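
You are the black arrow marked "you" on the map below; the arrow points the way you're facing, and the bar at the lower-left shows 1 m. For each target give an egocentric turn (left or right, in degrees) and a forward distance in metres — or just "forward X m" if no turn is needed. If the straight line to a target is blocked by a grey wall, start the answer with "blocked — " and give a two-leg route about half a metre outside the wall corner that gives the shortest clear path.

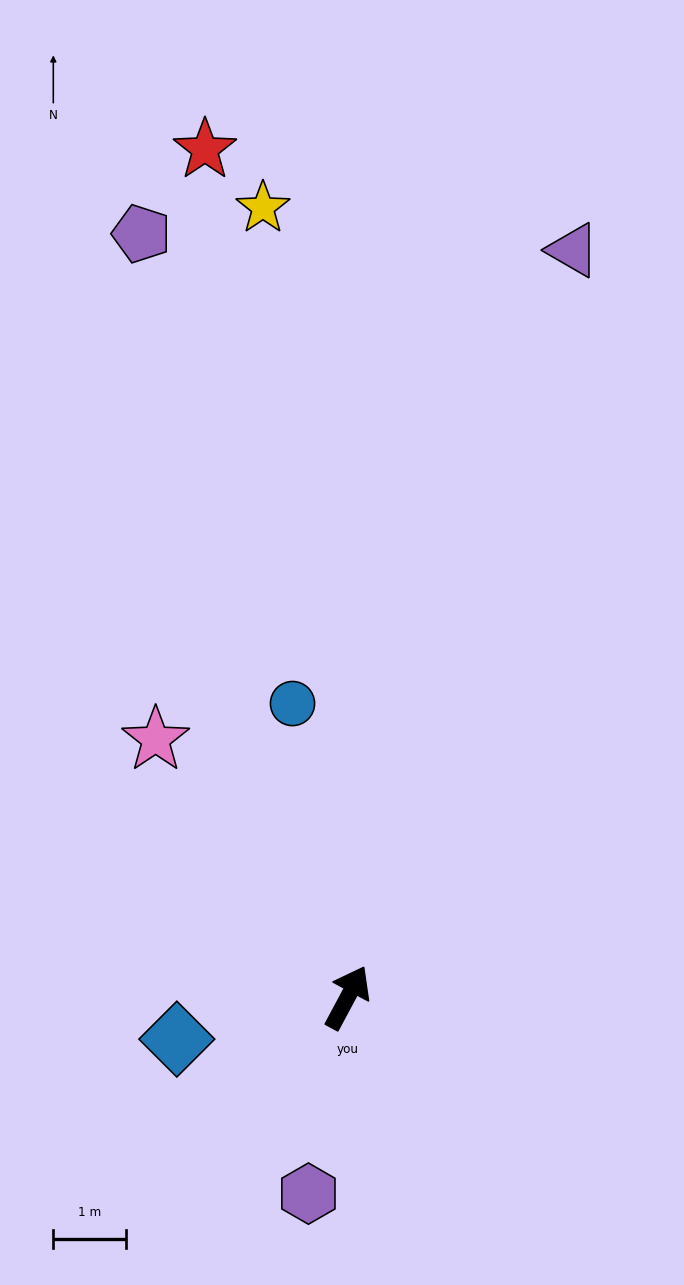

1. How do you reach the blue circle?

turn left 39°, forward 4.1 m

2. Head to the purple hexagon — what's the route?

turn right 163°, forward 2.7 m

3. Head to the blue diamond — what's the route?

turn left 132°, forward 2.4 m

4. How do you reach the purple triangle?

turn left 11°, forward 10.7 m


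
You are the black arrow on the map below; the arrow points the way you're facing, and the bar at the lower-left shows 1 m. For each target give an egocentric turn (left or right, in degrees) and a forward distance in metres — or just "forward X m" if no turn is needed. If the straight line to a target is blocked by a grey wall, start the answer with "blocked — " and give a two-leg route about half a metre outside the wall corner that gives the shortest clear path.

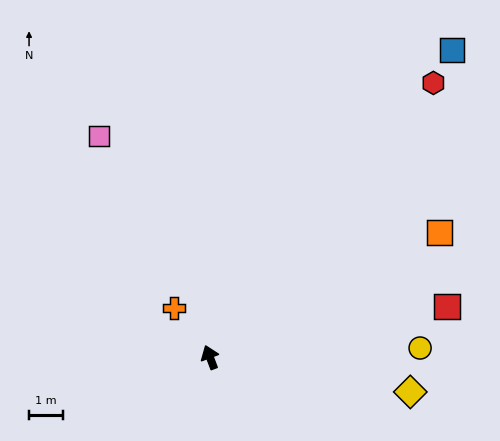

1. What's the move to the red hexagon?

turn right 60°, forward 10.6 m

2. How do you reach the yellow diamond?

turn right 121°, forward 6.1 m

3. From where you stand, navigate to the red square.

turn right 99°, forward 7.2 m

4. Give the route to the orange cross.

turn left 15°, forward 1.8 m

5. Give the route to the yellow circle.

turn right 108°, forward 6.3 m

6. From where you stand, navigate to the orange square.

turn right 82°, forward 7.8 m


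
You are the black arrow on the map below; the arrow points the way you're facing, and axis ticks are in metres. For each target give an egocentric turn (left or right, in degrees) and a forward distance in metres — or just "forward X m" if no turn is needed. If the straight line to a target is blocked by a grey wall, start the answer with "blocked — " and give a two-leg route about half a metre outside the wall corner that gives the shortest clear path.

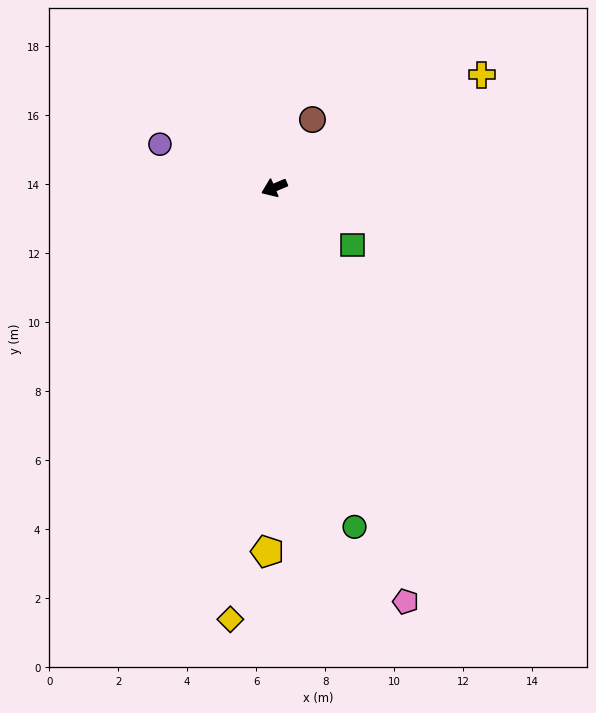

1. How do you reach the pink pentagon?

turn left 85°, forward 12.6 m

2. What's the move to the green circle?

turn left 80°, forward 10.1 m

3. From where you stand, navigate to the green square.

turn left 121°, forward 2.8 m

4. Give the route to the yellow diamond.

turn left 61°, forward 12.6 m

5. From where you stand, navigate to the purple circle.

turn right 44°, forward 3.5 m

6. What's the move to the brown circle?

turn right 142°, forward 2.3 m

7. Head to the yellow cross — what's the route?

turn right 174°, forward 6.9 m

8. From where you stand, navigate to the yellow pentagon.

turn left 66°, forward 10.6 m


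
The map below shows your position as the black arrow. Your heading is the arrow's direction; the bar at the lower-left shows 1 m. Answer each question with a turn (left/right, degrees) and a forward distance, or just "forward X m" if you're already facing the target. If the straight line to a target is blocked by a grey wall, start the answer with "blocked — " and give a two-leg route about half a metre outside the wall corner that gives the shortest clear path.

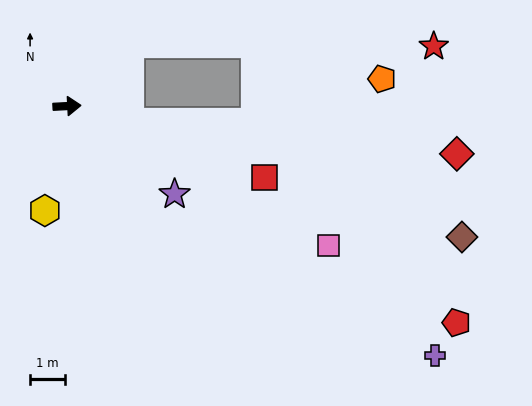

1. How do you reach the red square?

turn right 23°, forward 6.1 m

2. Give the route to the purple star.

turn right 42°, forward 4.0 m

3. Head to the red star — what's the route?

blocked — turn left 42°, forward 2.6 m, then turn right 46°, forward 8.8 m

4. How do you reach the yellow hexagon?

turn right 105°, forward 3.1 m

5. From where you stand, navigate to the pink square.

turn right 31°, forward 8.5 m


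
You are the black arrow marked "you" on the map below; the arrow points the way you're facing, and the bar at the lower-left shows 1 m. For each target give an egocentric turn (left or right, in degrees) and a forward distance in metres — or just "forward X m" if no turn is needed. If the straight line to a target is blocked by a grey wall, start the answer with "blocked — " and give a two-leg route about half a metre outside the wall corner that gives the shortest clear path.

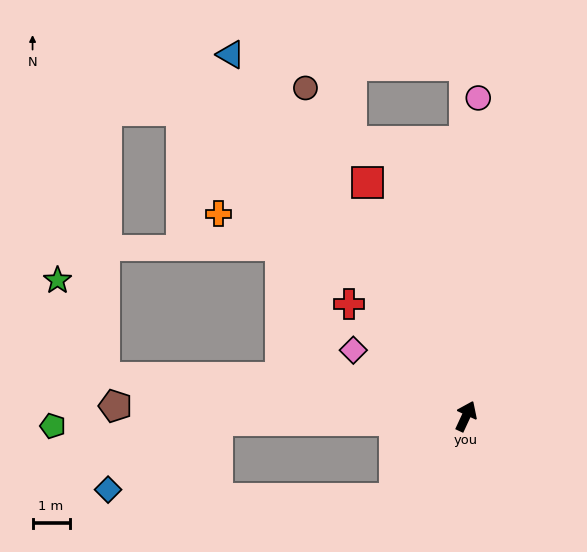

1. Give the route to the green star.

blocked — turn left 109°, forward 9.8 m, then turn right 58°, forward 2.9 m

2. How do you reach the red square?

turn left 48°, forward 6.9 m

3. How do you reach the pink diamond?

turn left 85°, forward 3.5 m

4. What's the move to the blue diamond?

blocked — turn left 116°, forward 6.7 m, then turn left 31°, forward 3.5 m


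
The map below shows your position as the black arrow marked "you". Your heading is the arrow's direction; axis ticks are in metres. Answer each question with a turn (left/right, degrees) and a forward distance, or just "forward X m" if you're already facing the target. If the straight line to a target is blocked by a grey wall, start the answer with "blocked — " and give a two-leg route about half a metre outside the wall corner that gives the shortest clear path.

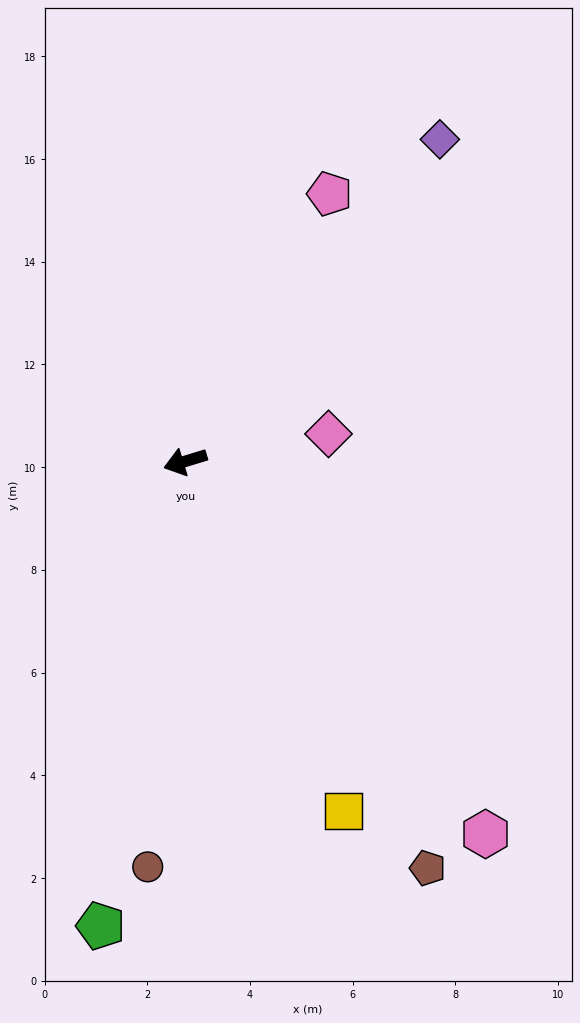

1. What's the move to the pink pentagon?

turn right 135°, forward 5.9 m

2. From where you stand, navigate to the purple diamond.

turn right 145°, forward 8.0 m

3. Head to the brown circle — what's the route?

turn left 68°, forward 7.9 m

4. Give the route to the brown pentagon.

turn left 104°, forward 9.2 m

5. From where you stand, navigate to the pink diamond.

turn left 174°, forward 2.8 m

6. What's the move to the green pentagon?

turn left 63°, forward 9.2 m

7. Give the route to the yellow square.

turn left 98°, forward 7.5 m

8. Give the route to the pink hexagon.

turn left 112°, forward 9.3 m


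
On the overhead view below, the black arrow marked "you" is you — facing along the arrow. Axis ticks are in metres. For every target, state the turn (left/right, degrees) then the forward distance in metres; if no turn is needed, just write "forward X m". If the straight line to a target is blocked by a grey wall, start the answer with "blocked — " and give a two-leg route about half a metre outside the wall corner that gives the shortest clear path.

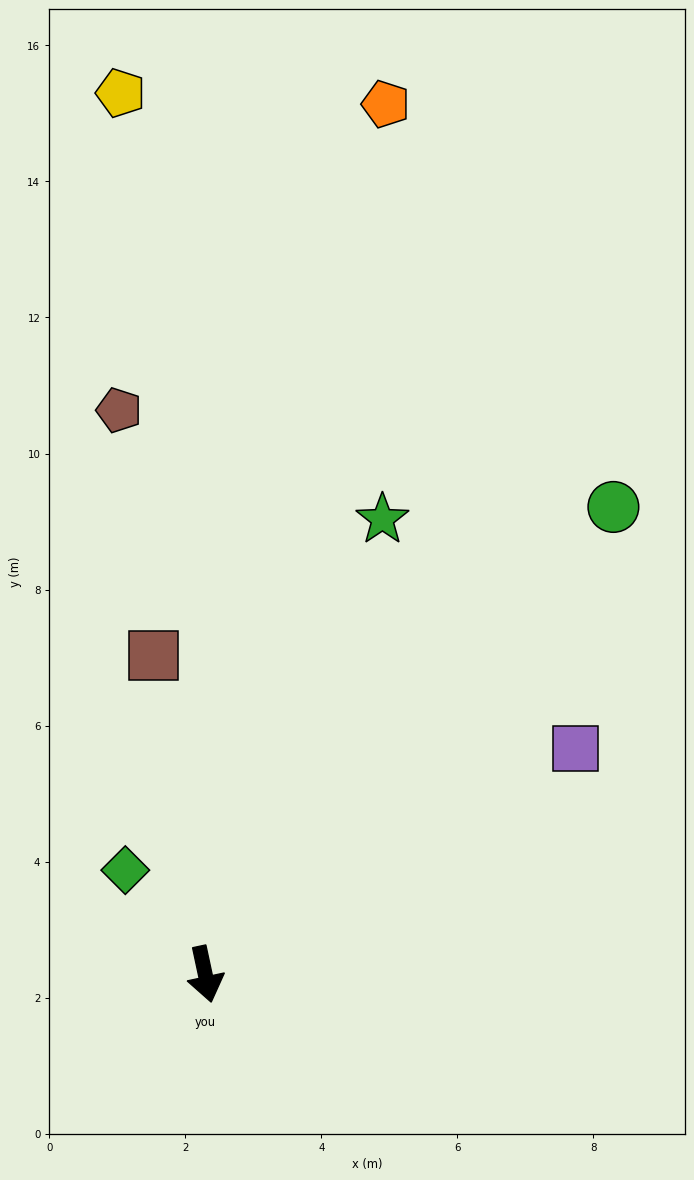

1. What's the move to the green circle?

turn left 127°, forward 9.1 m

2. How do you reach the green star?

turn left 147°, forward 7.2 m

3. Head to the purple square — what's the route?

turn left 109°, forward 6.4 m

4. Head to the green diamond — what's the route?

turn right 155°, forward 1.9 m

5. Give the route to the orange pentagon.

turn left 156°, forward 13.1 m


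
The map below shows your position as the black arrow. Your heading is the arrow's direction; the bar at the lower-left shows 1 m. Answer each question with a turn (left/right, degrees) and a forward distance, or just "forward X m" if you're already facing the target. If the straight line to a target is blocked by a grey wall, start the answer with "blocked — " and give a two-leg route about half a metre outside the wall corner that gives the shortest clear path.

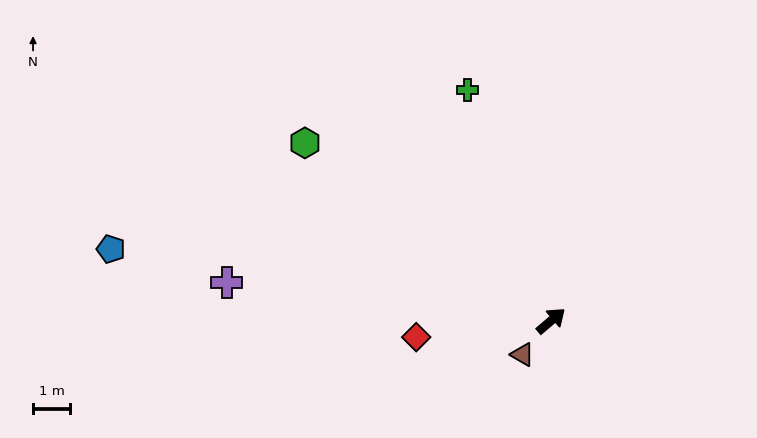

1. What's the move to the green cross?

turn left 69°, forward 6.6 m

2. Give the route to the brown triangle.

turn right 171°, forward 1.2 m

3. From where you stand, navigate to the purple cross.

turn left 133°, forward 8.8 m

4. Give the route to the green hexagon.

turn left 104°, forward 8.2 m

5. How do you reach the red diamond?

turn left 146°, forward 3.7 m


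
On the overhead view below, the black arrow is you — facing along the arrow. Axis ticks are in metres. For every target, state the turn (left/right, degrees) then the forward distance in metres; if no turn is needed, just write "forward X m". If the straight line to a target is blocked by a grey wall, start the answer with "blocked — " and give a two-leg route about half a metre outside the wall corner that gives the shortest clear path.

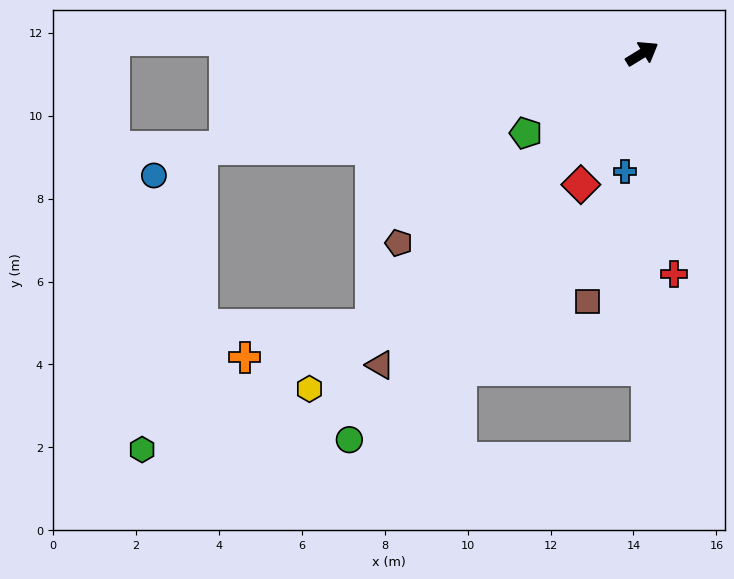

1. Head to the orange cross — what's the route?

blocked — turn right 166°, forward 9.2 m, then turn right 32°, forward 3.2 m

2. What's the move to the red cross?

turn right 113°, forward 5.4 m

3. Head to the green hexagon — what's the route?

blocked — turn right 166°, forward 9.2 m, then turn right 17°, forward 6.3 m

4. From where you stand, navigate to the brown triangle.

turn right 162°, forward 9.8 m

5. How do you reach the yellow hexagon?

turn right 166°, forward 11.4 m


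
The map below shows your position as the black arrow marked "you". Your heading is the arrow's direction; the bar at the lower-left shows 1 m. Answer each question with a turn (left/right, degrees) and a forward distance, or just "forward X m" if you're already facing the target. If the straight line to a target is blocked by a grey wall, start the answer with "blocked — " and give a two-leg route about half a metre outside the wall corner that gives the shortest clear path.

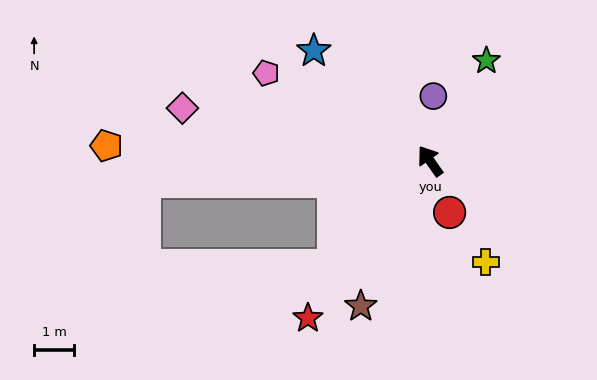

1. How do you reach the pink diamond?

turn left 43°, forward 6.4 m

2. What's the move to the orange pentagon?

turn left 52°, forward 8.1 m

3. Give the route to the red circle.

turn left 166°, forward 1.4 m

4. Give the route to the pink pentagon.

turn left 27°, forward 4.7 m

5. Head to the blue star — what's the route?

turn left 11°, forward 4.0 m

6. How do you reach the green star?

turn right 64°, forward 2.9 m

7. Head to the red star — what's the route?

turn left 107°, forward 5.0 m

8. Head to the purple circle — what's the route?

turn right 38°, forward 1.6 m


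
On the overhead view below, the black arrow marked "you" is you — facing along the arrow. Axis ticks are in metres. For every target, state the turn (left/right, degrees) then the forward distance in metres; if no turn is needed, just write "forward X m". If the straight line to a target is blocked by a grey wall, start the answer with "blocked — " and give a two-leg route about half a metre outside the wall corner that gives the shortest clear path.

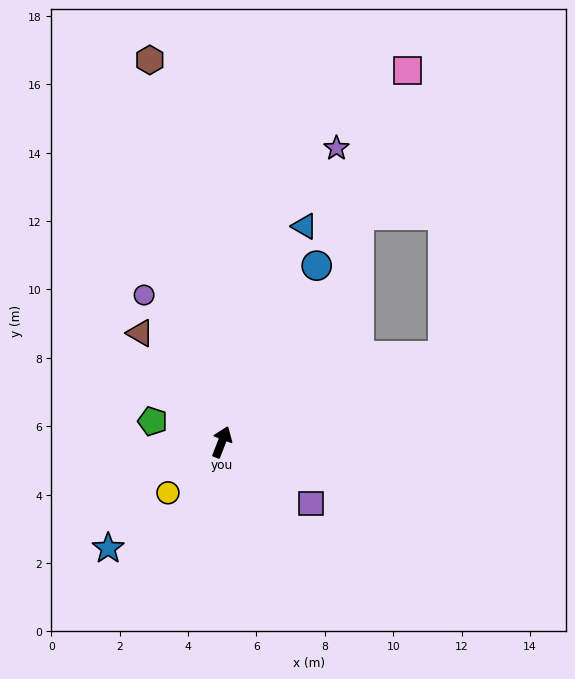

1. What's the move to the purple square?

turn right 103°, forward 3.2 m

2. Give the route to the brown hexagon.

turn left 32°, forward 11.4 m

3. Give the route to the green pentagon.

turn left 95°, forward 2.1 m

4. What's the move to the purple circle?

turn left 49°, forward 4.9 m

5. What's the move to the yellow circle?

turn left 155°, forward 2.2 m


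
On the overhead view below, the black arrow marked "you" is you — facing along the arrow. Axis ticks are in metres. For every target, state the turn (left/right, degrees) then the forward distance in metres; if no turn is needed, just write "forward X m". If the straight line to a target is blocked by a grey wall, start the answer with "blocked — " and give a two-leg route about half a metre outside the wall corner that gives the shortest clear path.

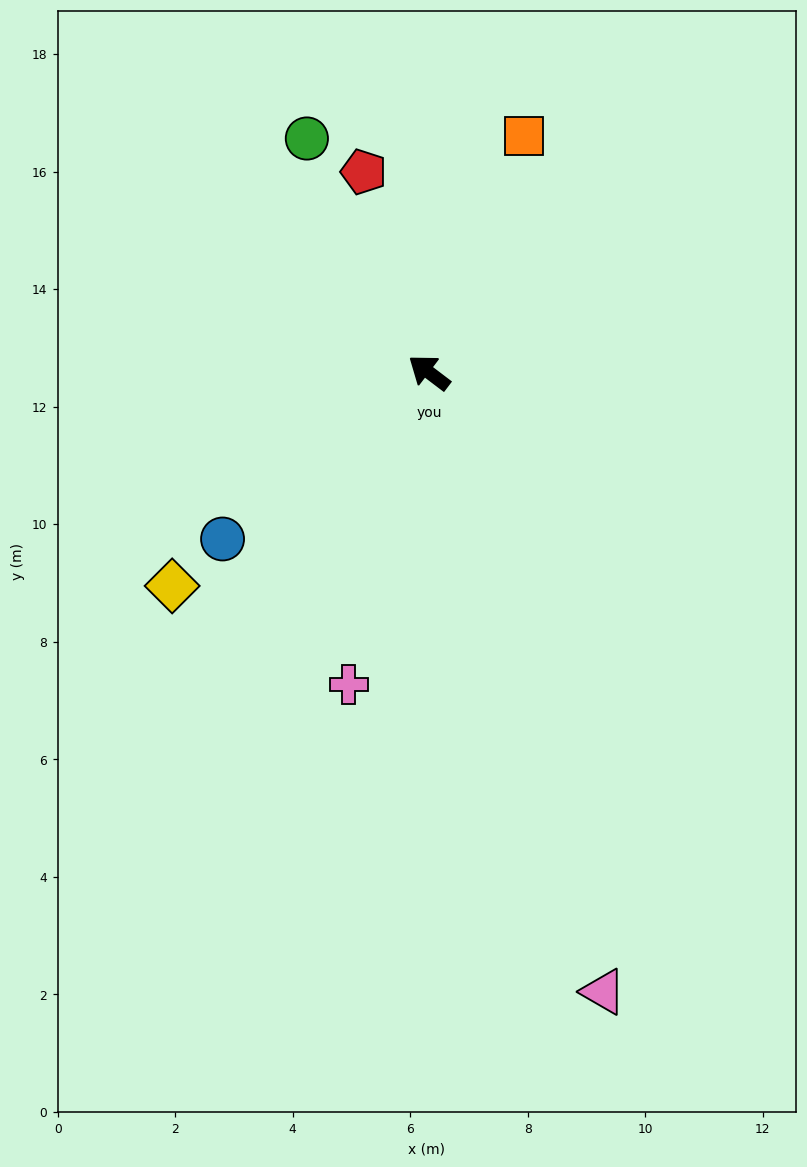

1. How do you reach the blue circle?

turn left 76°, forward 4.5 m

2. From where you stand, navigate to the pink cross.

turn left 113°, forward 5.5 m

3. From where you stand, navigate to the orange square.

turn right 75°, forward 4.3 m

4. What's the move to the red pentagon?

turn right 35°, forward 3.6 m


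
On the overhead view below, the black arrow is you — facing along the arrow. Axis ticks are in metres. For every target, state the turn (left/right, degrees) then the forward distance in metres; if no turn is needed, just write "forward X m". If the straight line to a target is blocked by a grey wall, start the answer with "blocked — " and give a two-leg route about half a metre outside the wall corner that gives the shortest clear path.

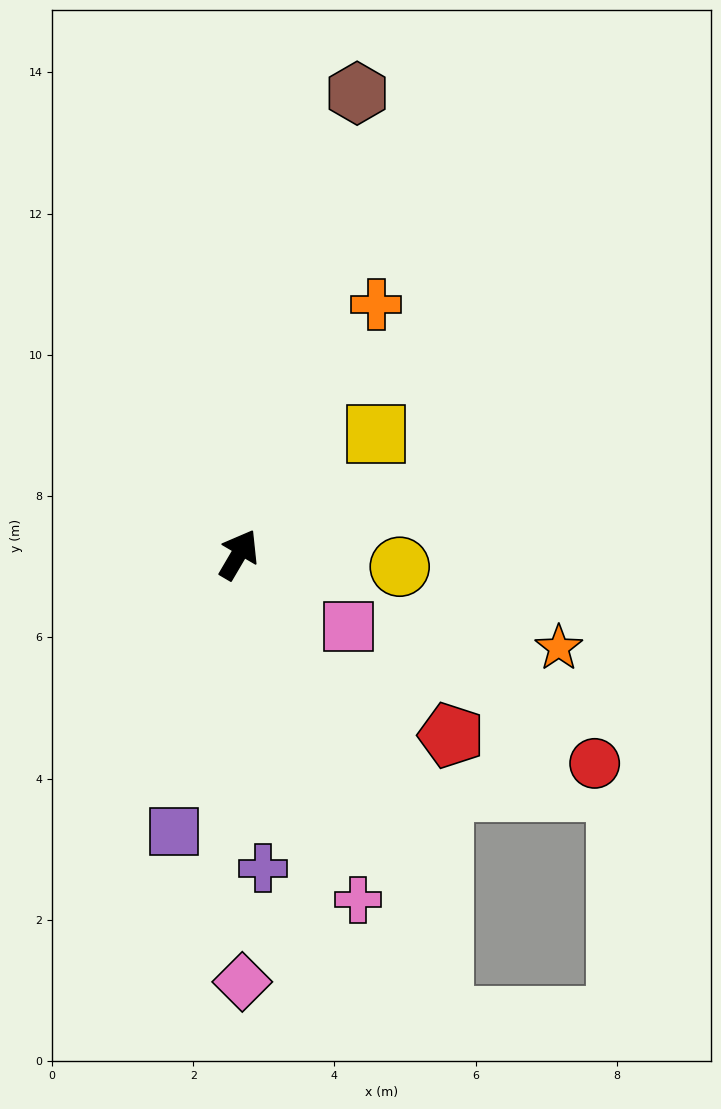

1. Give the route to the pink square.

turn right 93°, forward 1.9 m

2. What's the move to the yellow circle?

turn right 64°, forward 2.3 m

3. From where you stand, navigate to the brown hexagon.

turn left 16°, forward 6.7 m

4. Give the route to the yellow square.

turn right 18°, forward 2.6 m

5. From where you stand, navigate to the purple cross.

turn right 145°, forward 4.5 m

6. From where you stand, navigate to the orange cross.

forward 4.0 m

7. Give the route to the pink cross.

turn right 131°, forward 5.2 m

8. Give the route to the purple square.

turn right 163°, forward 4.0 m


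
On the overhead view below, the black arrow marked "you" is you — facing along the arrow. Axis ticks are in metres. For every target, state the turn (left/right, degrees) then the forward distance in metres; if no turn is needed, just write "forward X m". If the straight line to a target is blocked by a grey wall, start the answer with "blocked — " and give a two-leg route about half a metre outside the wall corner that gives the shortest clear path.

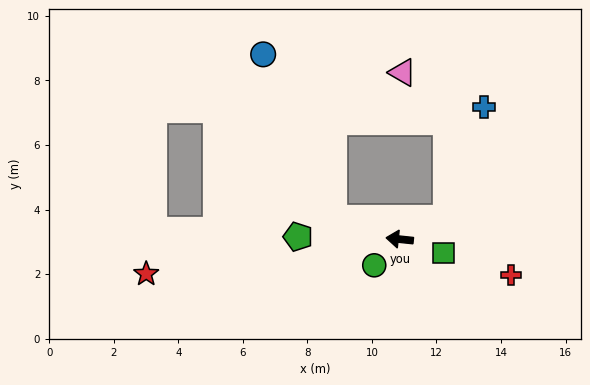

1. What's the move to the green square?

turn left 169°, forward 1.4 m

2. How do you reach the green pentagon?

turn left 5°, forward 3.2 m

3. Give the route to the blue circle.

blocked — turn right 11°, forward 2.1 m, then turn right 50°, forward 5.6 m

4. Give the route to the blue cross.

blocked — turn right 151°, forward 1.6 m, then turn left 49°, forward 3.7 m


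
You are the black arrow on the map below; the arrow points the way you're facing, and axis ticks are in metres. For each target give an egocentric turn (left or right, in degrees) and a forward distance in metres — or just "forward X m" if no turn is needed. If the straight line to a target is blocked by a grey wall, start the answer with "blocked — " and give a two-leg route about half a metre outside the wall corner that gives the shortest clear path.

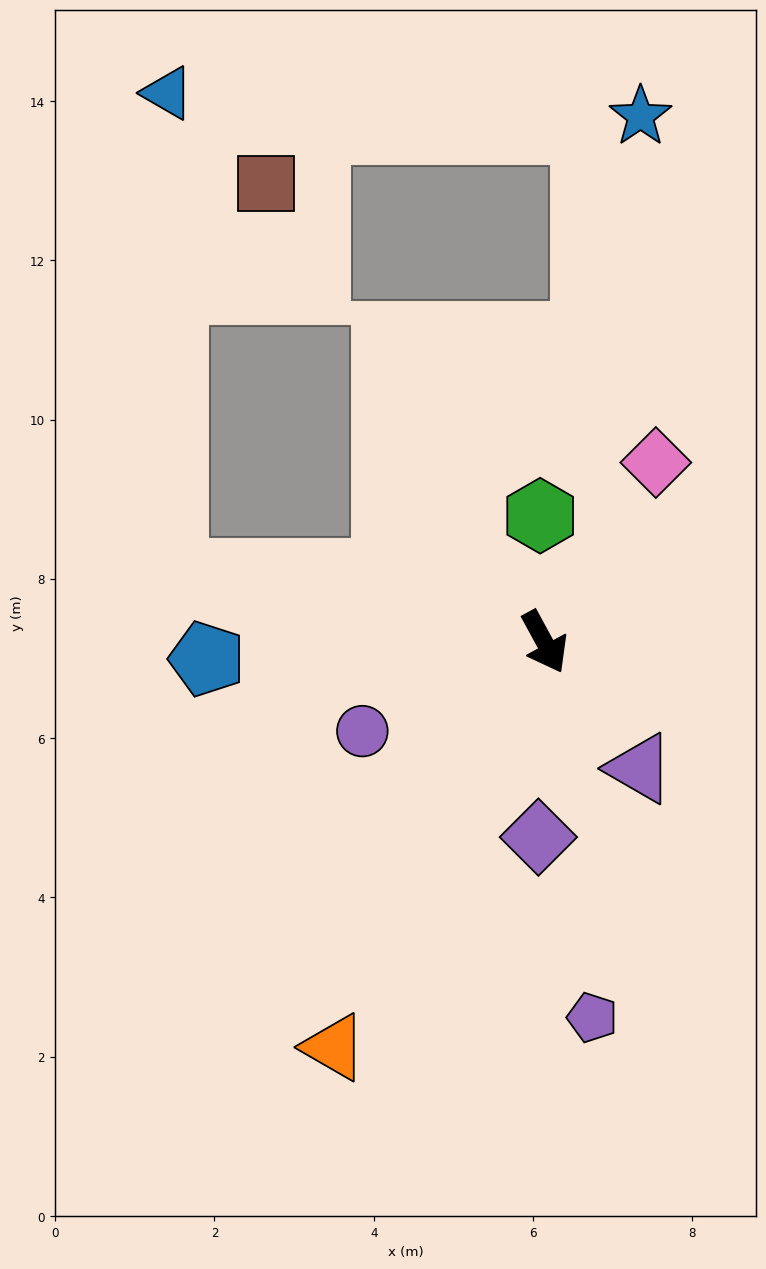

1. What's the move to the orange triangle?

turn right 56°, forward 5.7 m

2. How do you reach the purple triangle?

turn left 8°, forward 2.0 m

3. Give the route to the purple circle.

turn right 93°, forward 2.5 m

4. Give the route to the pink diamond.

turn left 120°, forward 2.7 m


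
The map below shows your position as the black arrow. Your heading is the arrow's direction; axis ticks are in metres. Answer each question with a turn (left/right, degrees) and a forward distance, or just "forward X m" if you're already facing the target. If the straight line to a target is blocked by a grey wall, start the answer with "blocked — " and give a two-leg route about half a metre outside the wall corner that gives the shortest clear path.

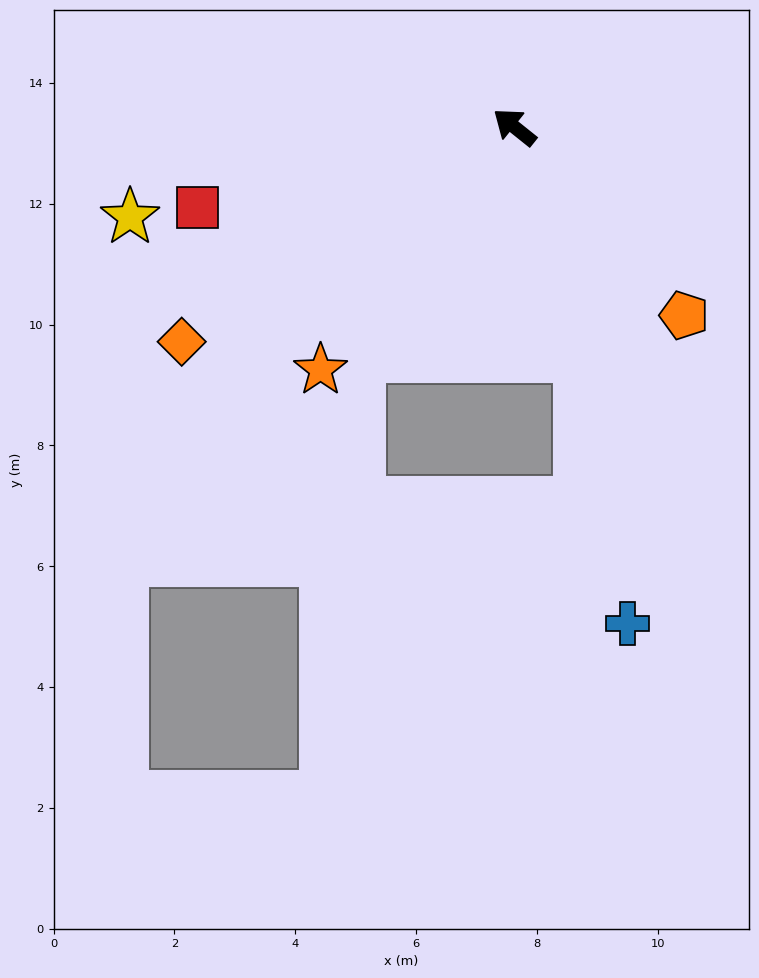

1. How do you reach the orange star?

turn left 90°, forward 5.1 m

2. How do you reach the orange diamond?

turn left 71°, forward 6.6 m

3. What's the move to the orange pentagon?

turn left 171°, forward 4.2 m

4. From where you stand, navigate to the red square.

turn left 53°, forward 5.4 m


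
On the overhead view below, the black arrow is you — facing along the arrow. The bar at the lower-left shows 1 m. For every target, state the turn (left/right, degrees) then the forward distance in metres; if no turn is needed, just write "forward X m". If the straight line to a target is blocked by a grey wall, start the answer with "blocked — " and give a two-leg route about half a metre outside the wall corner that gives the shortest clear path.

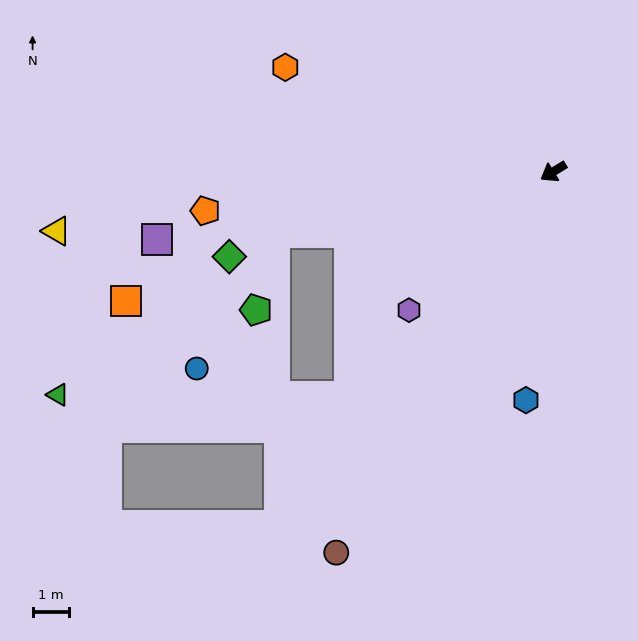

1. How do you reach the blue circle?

blocked — turn right 19°, forward 7.8 m, then turn left 48°, forward 4.3 m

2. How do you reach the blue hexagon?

turn left 52°, forward 6.3 m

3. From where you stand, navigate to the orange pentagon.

turn right 25°, forward 9.6 m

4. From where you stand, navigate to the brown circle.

turn left 29°, forward 12.0 m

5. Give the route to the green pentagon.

blocked — turn right 19°, forward 7.8 m, then turn left 64°, forward 2.2 m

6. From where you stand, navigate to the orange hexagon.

turn right 53°, forward 7.9 m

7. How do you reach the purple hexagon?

turn left 12°, forward 5.5 m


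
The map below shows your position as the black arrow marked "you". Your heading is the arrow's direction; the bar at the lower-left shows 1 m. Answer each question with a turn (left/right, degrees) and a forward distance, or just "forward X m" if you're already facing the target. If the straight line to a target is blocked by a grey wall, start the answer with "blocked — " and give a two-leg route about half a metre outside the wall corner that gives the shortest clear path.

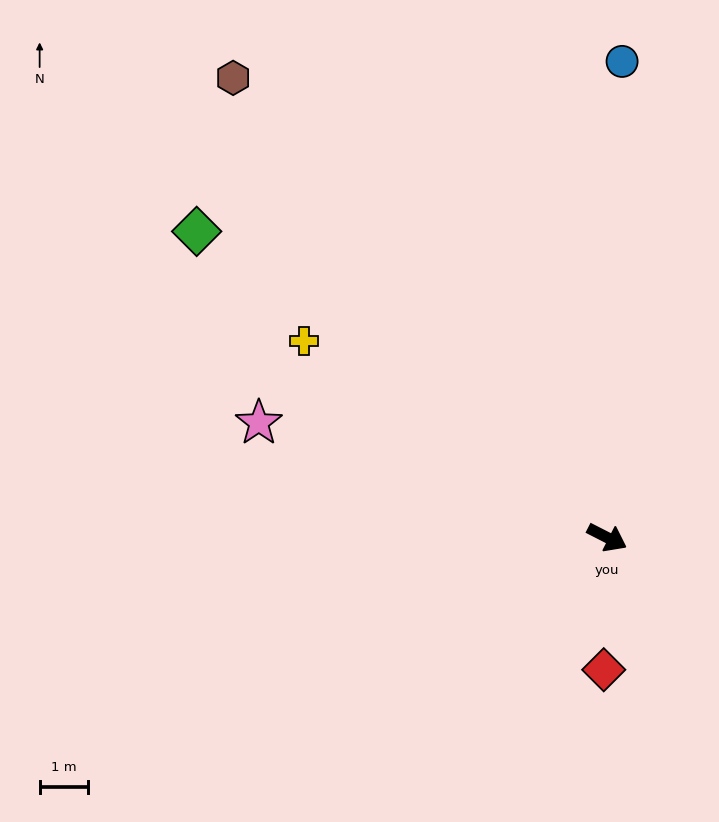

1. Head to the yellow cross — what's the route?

turn left 174°, forward 7.5 m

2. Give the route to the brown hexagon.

turn left 156°, forward 12.2 m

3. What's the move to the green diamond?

turn left 170°, forward 10.6 m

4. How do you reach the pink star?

turn right 171°, forward 7.6 m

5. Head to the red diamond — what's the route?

turn right 64°, forward 2.7 m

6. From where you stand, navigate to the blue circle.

turn left 115°, forward 9.8 m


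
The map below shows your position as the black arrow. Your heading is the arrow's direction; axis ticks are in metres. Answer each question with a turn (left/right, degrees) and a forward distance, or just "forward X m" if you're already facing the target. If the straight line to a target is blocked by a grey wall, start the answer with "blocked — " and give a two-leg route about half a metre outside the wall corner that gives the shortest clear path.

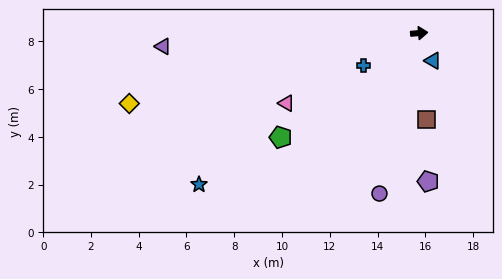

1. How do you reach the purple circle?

turn right 109°, forward 6.9 m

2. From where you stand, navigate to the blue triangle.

turn right 68°, forward 1.3 m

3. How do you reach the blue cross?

turn right 155°, forward 2.7 m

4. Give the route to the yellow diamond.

turn right 171°, forward 12.5 m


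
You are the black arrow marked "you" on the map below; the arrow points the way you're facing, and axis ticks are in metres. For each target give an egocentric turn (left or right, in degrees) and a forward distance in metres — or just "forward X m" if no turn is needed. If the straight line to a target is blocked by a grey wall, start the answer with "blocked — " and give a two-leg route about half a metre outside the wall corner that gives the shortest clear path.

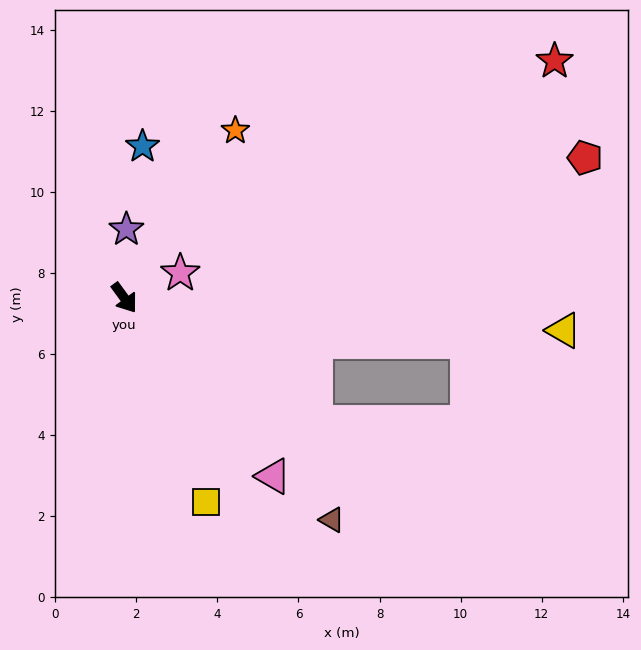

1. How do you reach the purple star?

turn left 142°, forward 1.7 m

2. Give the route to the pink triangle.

turn left 4°, forward 5.7 m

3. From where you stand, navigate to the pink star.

turn left 78°, forward 1.5 m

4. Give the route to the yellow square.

turn right 14°, forward 5.4 m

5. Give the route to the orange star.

turn left 110°, forward 5.0 m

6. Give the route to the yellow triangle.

turn left 50°, forward 10.9 m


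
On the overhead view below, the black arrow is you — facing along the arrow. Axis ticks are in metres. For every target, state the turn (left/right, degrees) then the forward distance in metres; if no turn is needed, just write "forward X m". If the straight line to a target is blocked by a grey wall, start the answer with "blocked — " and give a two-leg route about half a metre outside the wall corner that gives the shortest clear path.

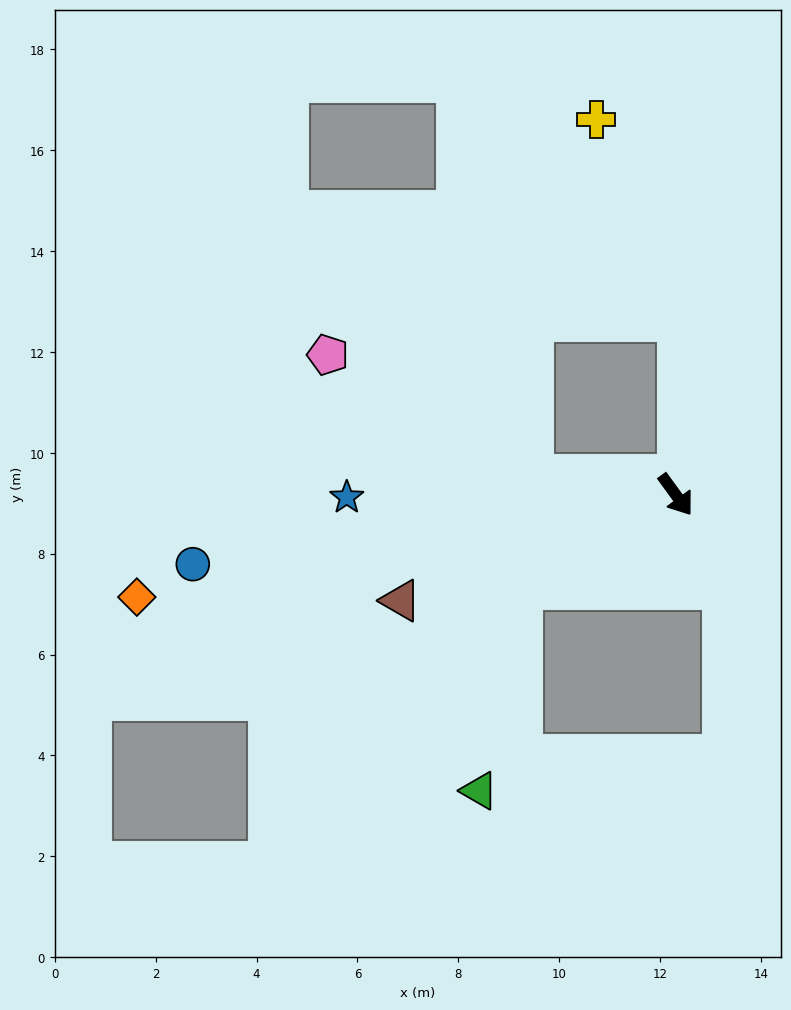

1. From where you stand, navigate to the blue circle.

turn right 118°, forward 9.7 m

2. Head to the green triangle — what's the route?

blocked — turn right 95°, forward 3.6 m, then turn left 47°, forward 4.1 m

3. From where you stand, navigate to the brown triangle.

turn right 105°, forward 5.8 m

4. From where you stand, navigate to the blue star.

turn right 126°, forward 6.5 m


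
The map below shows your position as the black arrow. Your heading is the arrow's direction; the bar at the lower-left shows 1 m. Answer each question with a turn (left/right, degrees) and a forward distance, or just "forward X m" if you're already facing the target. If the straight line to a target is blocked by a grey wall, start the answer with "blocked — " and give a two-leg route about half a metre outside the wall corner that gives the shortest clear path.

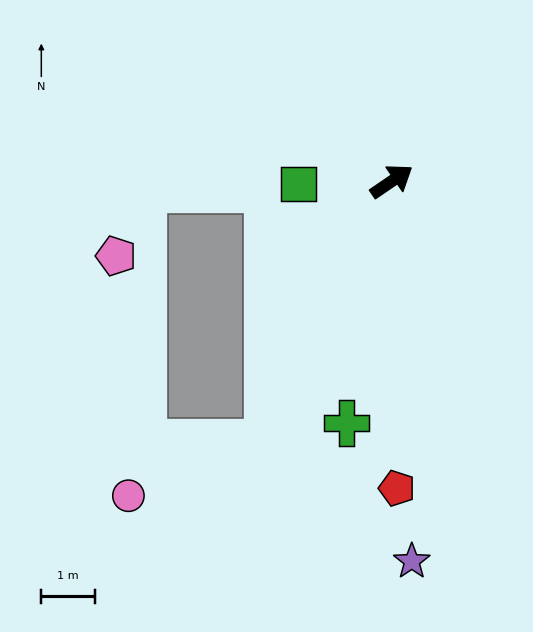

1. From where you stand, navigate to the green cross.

turn right 135°, forward 4.6 m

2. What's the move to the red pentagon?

turn right 123°, forward 5.7 m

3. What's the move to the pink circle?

blocked — turn right 150°, forward 5.4 m, then turn right 43°, forward 2.8 m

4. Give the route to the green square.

turn left 147°, forward 1.7 m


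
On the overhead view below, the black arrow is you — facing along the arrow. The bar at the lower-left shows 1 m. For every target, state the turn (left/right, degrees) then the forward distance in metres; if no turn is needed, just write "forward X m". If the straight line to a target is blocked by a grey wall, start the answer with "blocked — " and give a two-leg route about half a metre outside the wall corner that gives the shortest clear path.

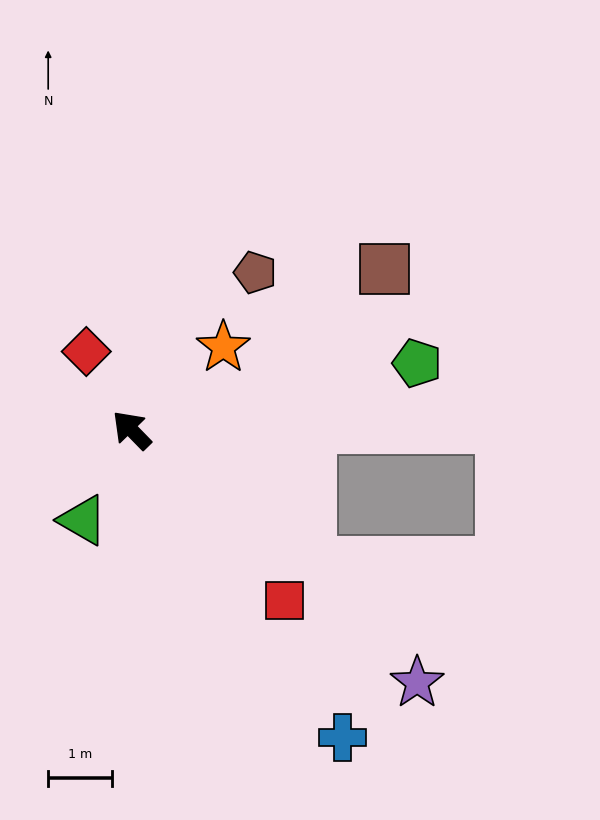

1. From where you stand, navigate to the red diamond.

turn right 14°, forward 1.4 m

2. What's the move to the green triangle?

turn left 107°, forward 1.6 m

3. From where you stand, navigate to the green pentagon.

turn right 121°, forward 4.6 m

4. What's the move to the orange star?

turn right 92°, forward 1.9 m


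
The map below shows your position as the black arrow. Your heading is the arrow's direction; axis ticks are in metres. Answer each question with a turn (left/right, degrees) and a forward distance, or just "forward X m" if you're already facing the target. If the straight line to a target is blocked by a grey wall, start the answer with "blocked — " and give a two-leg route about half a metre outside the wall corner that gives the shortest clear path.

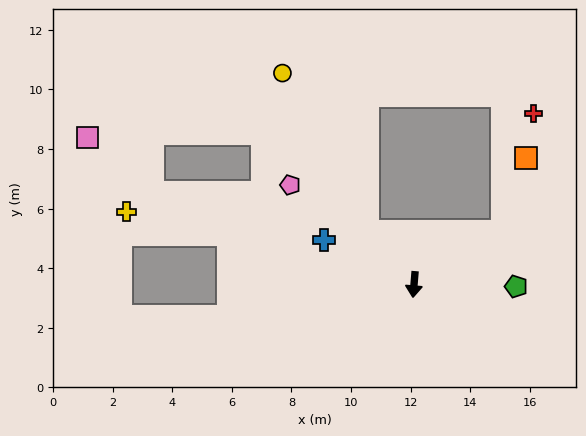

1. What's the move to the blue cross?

turn right 112°, forward 3.4 m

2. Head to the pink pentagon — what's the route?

turn right 124°, forward 5.3 m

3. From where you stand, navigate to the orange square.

blocked — turn left 125°, forward 3.5 m, then turn left 43°, forward 2.6 m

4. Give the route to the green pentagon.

turn left 94°, forward 3.4 m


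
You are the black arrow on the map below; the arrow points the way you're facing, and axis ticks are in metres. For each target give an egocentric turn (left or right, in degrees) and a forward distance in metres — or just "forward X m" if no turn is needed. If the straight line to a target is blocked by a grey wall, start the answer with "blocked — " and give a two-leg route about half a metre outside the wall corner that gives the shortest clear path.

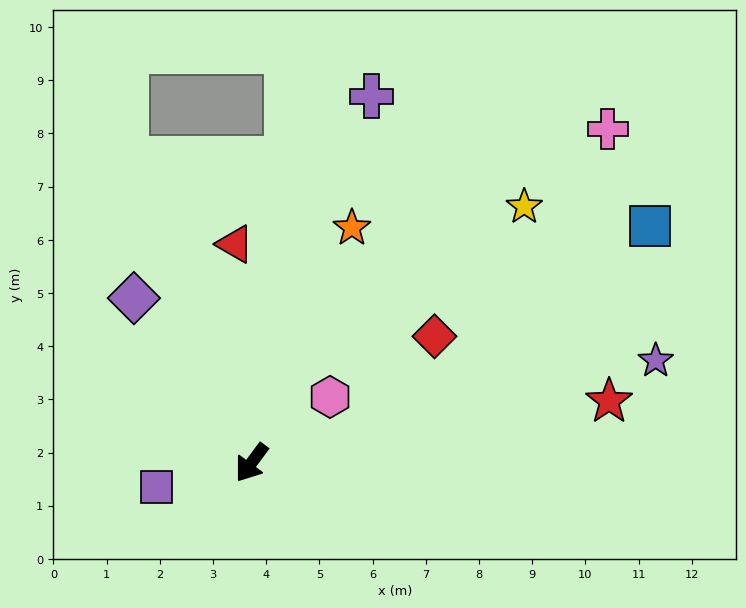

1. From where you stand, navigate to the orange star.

turn right 167°, forward 4.8 m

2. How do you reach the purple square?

turn right 39°, forward 1.8 m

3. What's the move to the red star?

turn left 136°, forward 6.8 m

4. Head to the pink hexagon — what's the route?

turn left 166°, forward 1.9 m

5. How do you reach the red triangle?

turn right 139°, forward 4.1 m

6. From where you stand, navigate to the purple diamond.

turn right 108°, forward 3.8 m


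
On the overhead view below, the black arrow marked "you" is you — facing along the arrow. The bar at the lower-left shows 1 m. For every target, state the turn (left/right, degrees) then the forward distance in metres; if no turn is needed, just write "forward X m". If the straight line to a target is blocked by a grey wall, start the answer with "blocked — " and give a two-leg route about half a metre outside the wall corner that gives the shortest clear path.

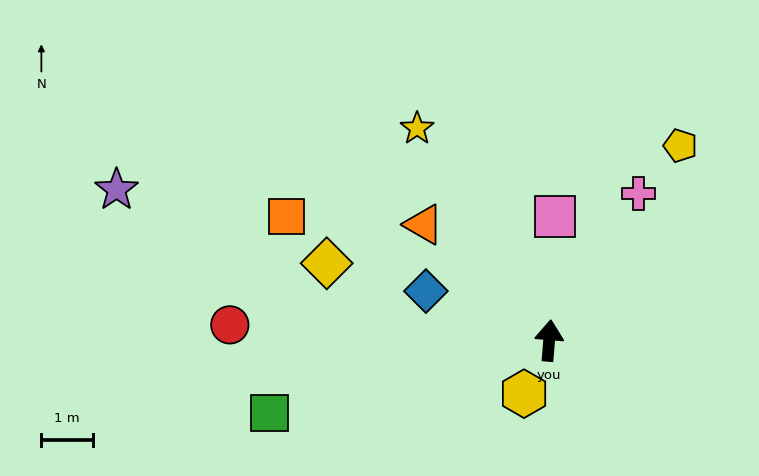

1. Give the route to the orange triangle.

turn left 52°, forward 3.3 m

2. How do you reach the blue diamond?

turn left 73°, forward 2.6 m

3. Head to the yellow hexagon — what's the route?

turn left 159°, forward 1.1 m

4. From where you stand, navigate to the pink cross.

turn right 27°, forward 3.4 m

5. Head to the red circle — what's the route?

turn left 92°, forward 6.2 m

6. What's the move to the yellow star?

turn left 37°, forward 4.9 m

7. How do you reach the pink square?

turn left 2°, forward 2.4 m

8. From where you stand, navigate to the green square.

turn left 109°, forward 5.6 m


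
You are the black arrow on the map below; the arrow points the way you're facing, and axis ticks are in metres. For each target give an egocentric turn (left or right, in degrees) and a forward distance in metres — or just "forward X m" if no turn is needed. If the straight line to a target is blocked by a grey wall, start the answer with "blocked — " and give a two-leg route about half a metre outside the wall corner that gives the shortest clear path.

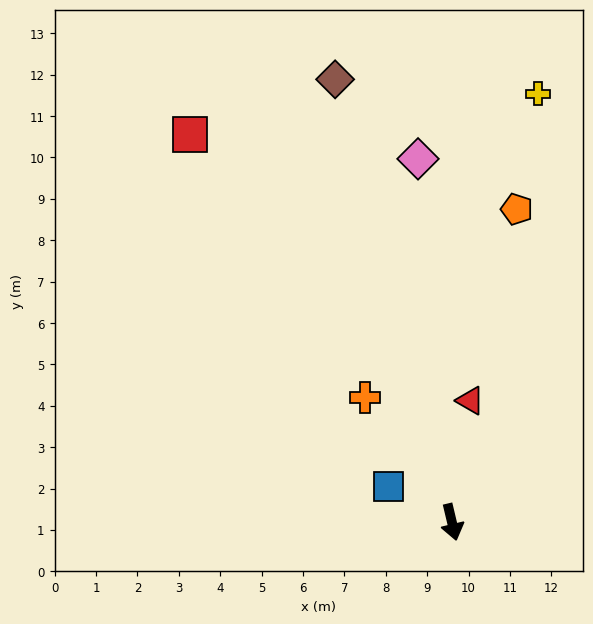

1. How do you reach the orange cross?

turn right 158°, forward 3.7 m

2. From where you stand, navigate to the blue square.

turn right 133°, forward 1.8 m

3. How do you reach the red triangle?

turn left 158°, forward 3.0 m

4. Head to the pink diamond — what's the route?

turn left 172°, forward 8.8 m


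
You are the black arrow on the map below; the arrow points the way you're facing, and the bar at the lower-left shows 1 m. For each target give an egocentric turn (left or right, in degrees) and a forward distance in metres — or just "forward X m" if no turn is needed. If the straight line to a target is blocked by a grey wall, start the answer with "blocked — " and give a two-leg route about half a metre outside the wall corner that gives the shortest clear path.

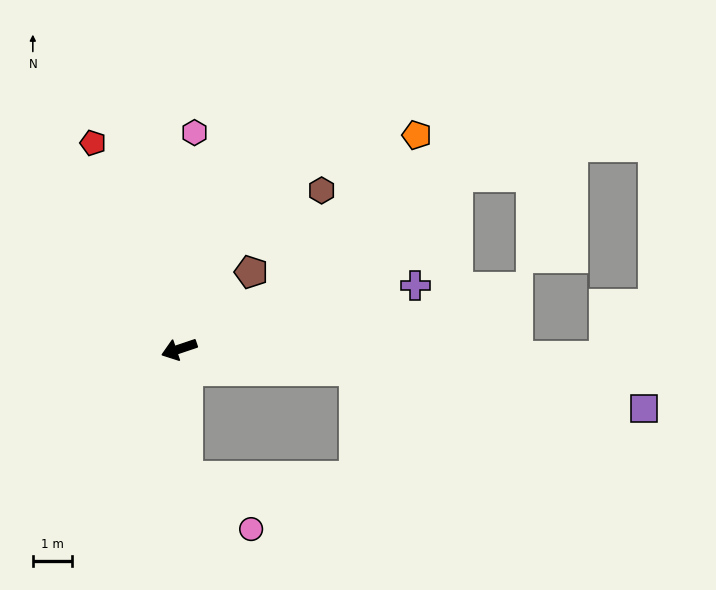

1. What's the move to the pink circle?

blocked — turn left 75°, forward 3.3 m, then turn left 48°, forward 2.1 m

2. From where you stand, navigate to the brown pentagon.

turn right 152°, forward 2.7 m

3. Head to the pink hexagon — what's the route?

turn right 113°, forward 5.6 m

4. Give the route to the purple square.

turn left 154°, forward 12.1 m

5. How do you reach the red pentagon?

turn right 86°, forward 5.8 m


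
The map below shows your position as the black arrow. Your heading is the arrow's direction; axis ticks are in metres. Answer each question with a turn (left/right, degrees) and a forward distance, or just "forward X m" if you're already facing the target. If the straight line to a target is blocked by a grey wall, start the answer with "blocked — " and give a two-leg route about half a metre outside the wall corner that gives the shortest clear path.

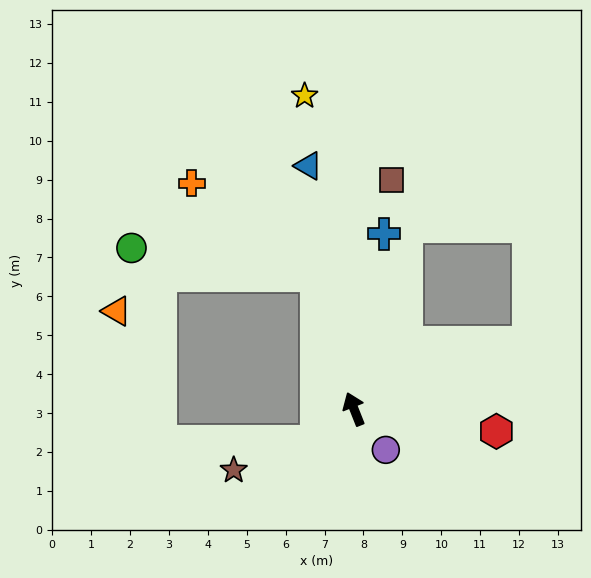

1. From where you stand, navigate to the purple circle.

turn right 164°, forward 1.3 m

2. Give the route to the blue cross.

turn right 31°, forward 4.6 m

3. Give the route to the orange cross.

blocked — turn right 6°, forward 3.6 m, then turn left 38°, forward 4.0 m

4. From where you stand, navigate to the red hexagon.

turn right 121°, forward 3.7 m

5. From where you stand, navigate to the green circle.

blocked — turn right 6°, forward 3.6 m, then turn left 66°, forward 4.8 m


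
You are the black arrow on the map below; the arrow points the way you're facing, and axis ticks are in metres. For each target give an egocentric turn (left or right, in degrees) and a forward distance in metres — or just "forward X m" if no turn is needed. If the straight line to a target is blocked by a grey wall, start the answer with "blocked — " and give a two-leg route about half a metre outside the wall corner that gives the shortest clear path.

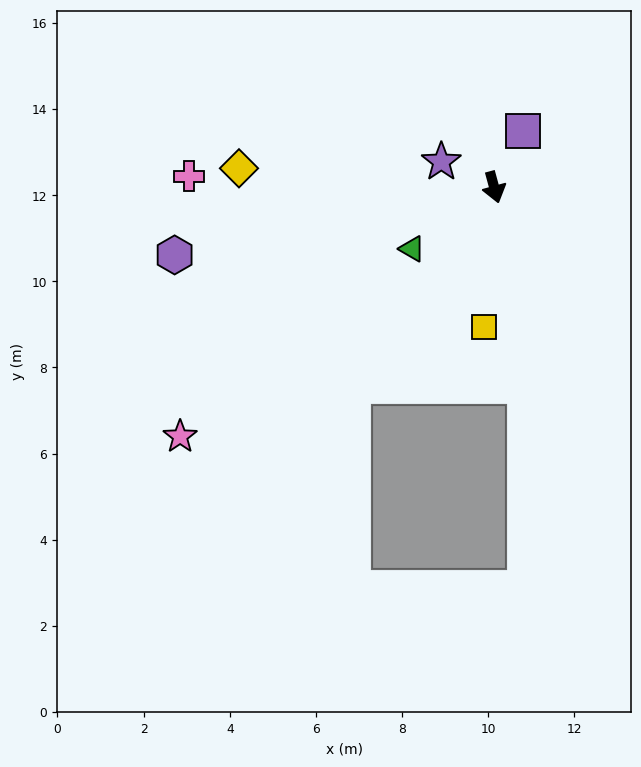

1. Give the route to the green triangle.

turn right 68°, forward 2.4 m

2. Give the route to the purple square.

turn left 137°, forward 1.5 m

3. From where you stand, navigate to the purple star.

turn right 131°, forward 1.4 m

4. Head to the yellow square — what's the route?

turn right 19°, forward 3.3 m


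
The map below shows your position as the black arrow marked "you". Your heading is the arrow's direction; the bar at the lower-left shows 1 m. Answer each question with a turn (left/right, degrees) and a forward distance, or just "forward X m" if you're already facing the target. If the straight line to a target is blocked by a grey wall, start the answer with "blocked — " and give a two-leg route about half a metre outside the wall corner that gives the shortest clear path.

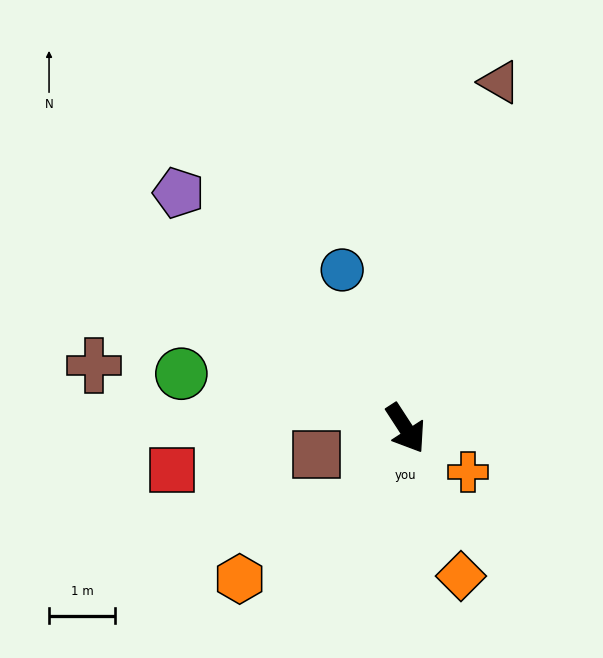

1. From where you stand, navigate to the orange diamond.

turn right 13°, forward 2.4 m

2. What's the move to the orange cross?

turn left 22°, forward 1.2 m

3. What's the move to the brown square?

turn right 107°, forward 1.4 m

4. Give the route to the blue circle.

turn left 169°, forward 2.6 m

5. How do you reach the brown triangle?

turn left 132°, forward 5.4 m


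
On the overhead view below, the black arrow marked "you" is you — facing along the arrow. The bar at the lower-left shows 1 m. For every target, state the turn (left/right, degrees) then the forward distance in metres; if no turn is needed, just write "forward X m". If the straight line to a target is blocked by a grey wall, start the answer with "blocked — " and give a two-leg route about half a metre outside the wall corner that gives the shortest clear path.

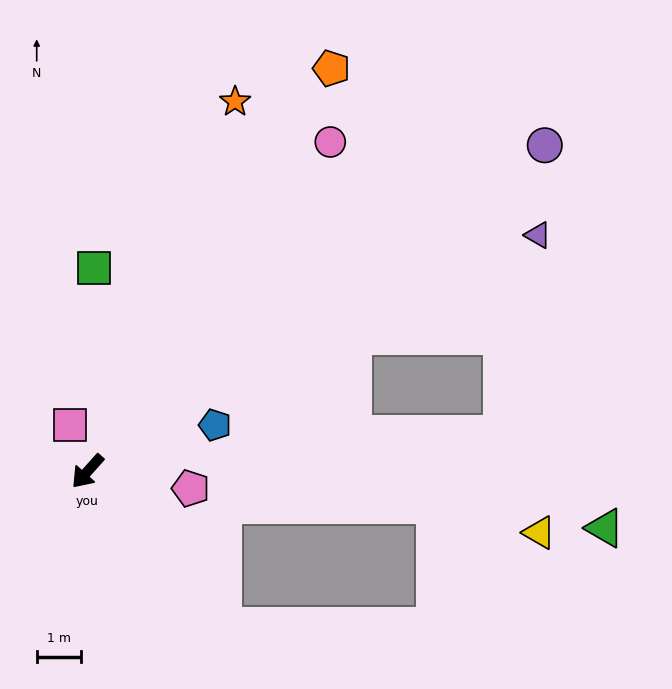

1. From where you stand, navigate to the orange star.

turn right 160°, forward 8.9 m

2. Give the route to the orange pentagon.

turn right 169°, forward 10.6 m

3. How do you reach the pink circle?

turn right 175°, forward 9.2 m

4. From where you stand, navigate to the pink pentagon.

turn left 122°, forward 2.3 m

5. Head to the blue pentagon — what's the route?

turn left 152°, forward 3.0 m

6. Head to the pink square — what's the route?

turn right 117°, forward 1.1 m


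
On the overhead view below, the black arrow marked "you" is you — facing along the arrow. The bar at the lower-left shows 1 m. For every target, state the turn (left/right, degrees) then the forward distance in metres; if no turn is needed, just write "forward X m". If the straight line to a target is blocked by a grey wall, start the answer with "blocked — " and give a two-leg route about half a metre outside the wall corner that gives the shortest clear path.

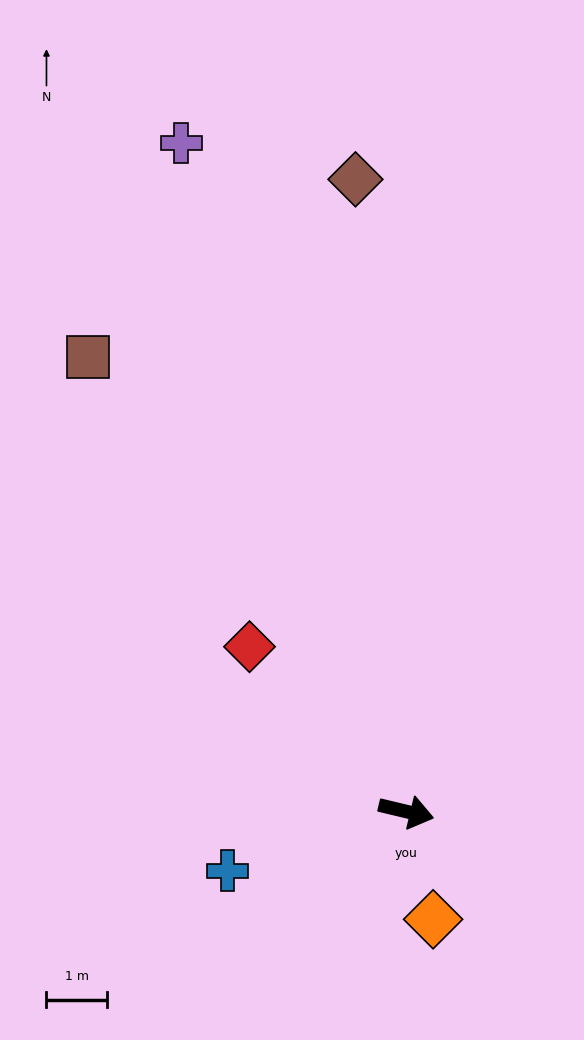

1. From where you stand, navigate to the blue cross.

turn right 148°, forward 3.1 m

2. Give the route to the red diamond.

turn left 147°, forward 3.7 m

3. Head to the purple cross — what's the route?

turn left 122°, forward 11.6 m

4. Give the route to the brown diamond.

turn left 108°, forward 10.4 m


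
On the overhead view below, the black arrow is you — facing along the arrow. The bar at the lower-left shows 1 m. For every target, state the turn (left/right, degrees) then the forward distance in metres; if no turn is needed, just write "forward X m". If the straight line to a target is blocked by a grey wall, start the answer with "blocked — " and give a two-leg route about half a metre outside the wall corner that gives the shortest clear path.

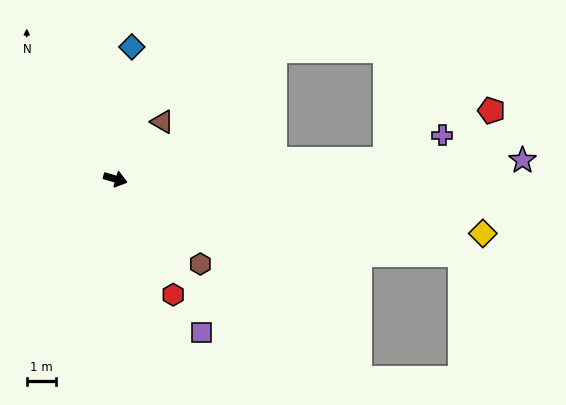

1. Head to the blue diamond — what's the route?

turn left 99°, forward 4.6 m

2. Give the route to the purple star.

turn left 19°, forward 14.1 m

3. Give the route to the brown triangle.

turn left 67°, forward 2.6 m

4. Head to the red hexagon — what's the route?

turn right 47°, forward 4.5 m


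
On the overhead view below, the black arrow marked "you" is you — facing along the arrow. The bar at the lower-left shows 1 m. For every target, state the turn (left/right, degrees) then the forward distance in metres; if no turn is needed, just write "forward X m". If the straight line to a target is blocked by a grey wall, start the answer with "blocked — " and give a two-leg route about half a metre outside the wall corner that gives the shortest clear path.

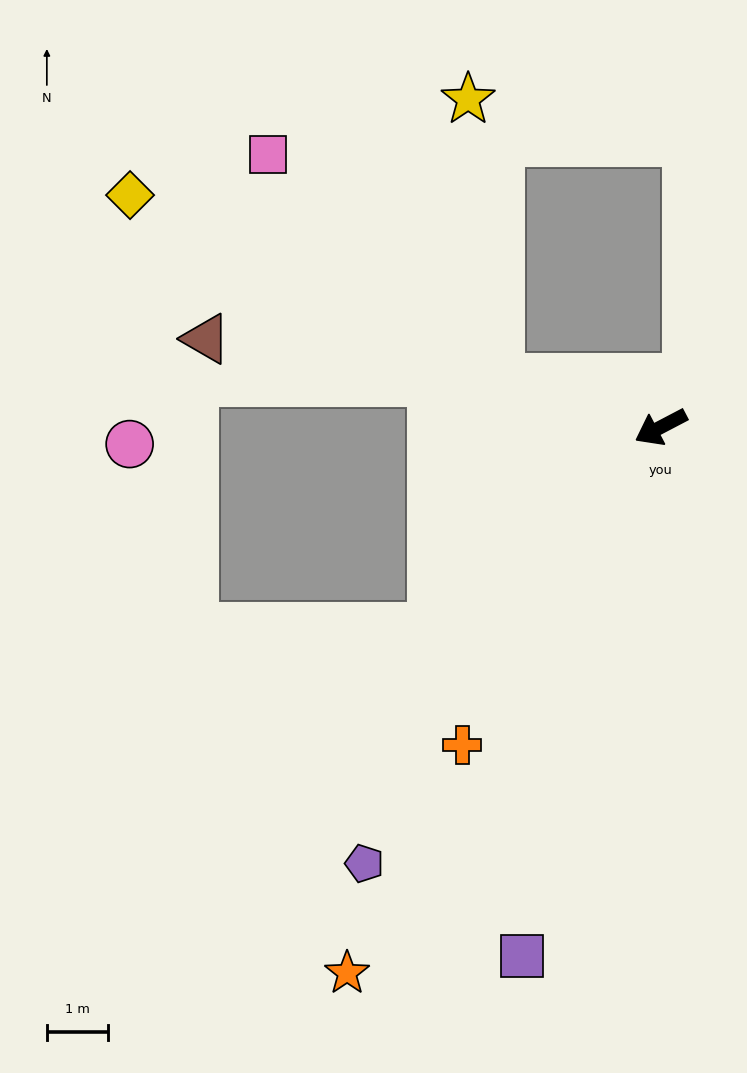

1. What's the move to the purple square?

turn left 48°, forward 9.0 m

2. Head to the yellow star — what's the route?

blocked — turn right 44°, forward 2.8 m, then turn right 67°, forward 4.6 m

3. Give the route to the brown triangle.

turn right 39°, forward 7.6 m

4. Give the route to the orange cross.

turn left 30°, forward 6.2 m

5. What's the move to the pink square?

blocked — turn right 44°, forward 2.8 m, then turn right 28°, forward 5.3 m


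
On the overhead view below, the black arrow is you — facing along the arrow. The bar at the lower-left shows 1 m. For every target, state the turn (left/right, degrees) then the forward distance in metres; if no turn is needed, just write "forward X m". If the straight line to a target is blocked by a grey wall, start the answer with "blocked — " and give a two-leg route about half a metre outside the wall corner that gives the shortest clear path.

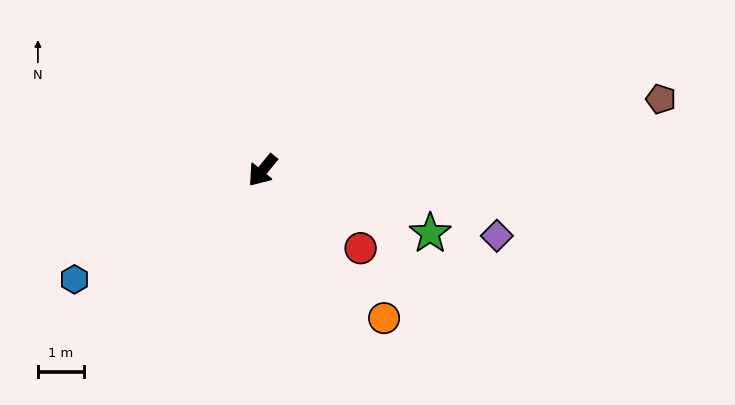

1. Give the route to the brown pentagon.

turn left 140°, forward 8.8 m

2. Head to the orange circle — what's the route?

turn left 79°, forward 4.2 m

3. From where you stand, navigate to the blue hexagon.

turn right 20°, forward 4.7 m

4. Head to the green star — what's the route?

turn left 109°, forward 3.9 m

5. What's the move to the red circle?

turn left 91°, forward 2.7 m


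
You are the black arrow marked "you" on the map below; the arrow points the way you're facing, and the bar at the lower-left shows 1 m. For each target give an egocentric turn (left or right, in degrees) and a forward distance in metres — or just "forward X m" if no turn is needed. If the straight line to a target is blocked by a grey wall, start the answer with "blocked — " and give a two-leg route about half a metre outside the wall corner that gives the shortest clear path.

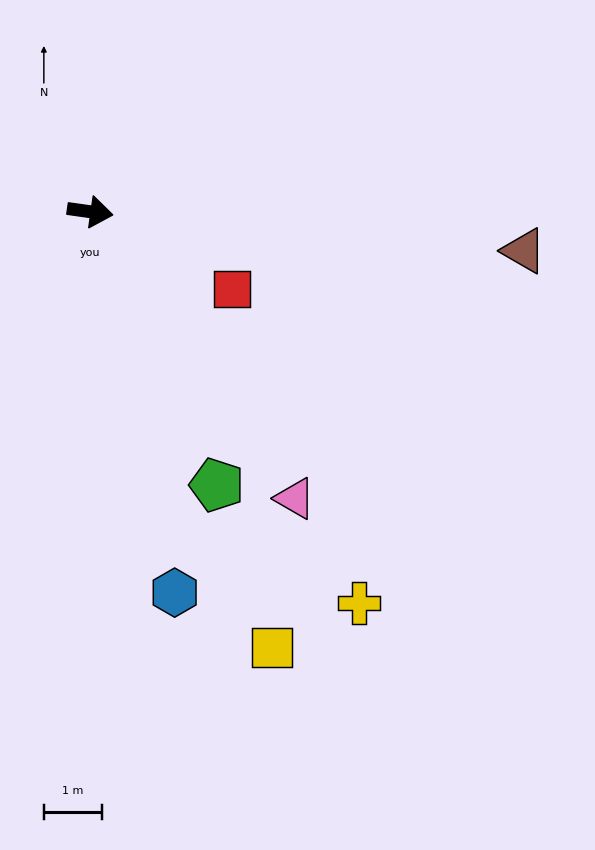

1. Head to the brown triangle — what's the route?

turn left 3°, forward 7.5 m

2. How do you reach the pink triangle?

turn right 46°, forward 6.0 m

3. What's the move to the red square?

turn right 20°, forward 2.8 m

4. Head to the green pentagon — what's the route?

turn right 57°, forward 5.2 m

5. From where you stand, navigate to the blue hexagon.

turn right 69°, forward 6.7 m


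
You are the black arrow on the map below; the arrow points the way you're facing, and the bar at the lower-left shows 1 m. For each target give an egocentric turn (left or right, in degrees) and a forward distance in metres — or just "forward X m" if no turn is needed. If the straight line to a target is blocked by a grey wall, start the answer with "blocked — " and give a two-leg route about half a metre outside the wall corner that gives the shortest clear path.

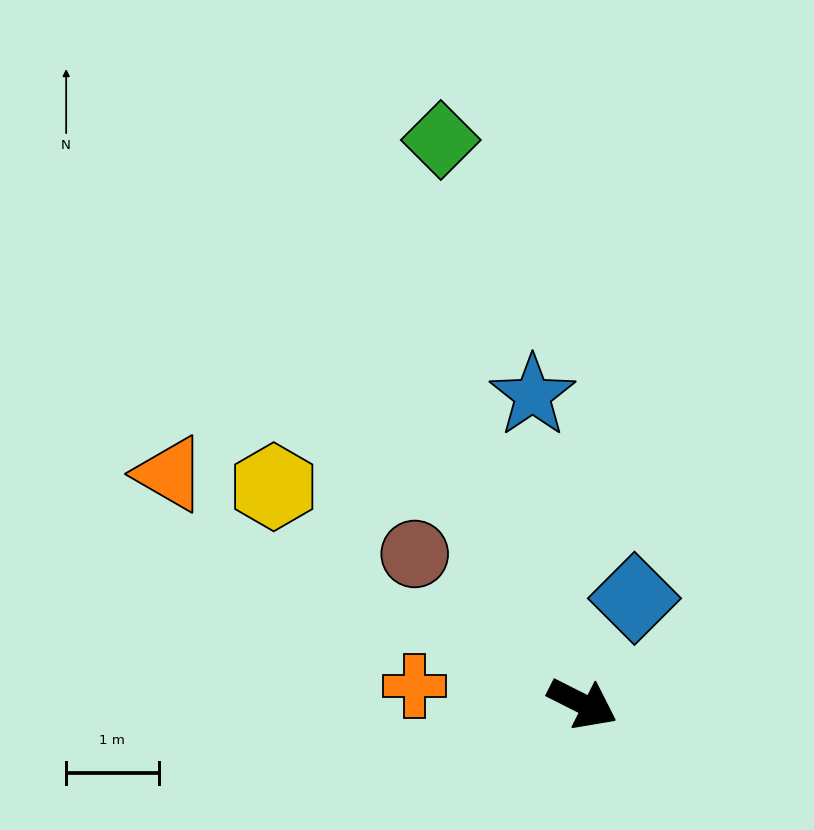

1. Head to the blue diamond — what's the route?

turn left 91°, forward 1.3 m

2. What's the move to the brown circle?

turn left 165°, forward 2.4 m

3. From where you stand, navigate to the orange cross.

turn right 159°, forward 1.8 m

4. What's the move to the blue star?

turn left 126°, forward 3.4 m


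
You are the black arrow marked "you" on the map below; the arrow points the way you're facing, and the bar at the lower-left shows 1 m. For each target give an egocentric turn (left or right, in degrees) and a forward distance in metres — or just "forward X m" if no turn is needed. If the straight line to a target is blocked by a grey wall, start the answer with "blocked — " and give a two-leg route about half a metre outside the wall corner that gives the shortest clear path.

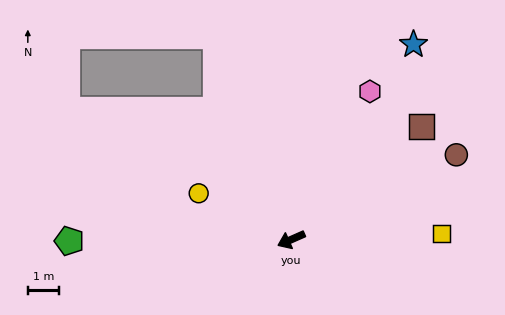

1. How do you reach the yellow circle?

turn right 50°, forward 3.3 m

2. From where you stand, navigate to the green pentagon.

turn right 23°, forward 7.0 m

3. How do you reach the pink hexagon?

turn right 142°, forward 5.3 m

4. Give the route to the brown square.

turn right 163°, forward 5.5 m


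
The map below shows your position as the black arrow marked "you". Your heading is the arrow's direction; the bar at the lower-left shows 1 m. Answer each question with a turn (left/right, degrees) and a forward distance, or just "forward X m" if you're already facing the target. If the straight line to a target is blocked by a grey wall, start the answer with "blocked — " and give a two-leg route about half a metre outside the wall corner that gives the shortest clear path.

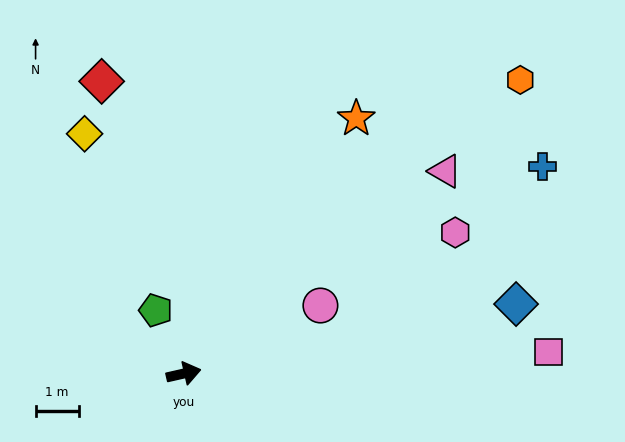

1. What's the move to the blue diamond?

forward 7.9 m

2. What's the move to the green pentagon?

turn left 101°, forward 1.6 m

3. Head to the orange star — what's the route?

turn left 43°, forward 7.2 m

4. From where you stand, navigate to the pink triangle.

turn left 25°, forward 7.7 m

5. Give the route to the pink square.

turn right 9°, forward 8.5 m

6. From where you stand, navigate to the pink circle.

turn left 14°, forward 3.5 m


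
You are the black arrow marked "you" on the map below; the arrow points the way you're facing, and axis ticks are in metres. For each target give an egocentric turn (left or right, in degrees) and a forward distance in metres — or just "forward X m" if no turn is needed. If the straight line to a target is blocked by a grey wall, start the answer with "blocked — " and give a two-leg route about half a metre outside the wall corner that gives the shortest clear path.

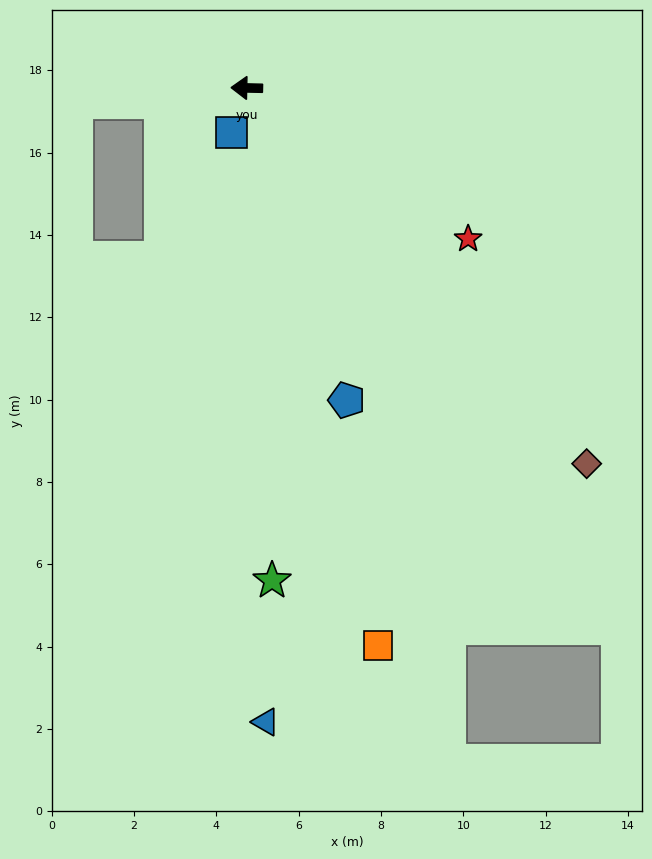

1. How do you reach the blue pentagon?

turn left 109°, forward 8.0 m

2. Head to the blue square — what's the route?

turn left 72°, forward 1.1 m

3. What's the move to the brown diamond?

turn left 133°, forward 12.3 m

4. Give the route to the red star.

turn left 147°, forward 6.5 m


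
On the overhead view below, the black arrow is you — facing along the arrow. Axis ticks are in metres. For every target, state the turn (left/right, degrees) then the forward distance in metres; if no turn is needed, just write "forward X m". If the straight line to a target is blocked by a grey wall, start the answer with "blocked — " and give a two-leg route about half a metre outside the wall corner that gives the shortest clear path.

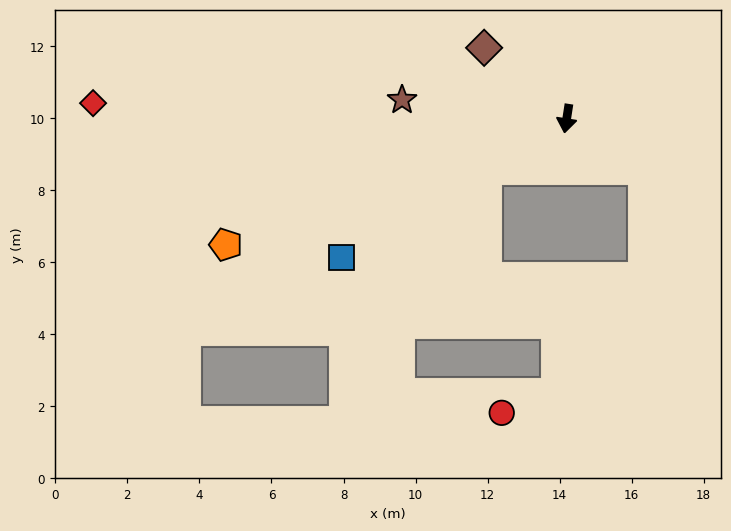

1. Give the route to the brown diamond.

turn right 122°, forward 3.0 m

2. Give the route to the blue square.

turn right 49°, forward 7.3 m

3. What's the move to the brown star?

turn right 88°, forward 4.6 m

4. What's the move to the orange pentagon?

turn right 61°, forward 10.1 m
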